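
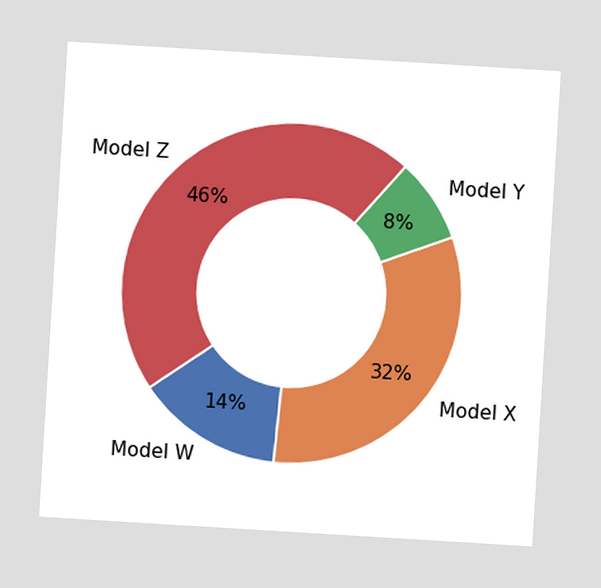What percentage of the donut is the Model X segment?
32%

The chart is tilted about 3° clockwise. The Model X segment takes up 32% of the ring.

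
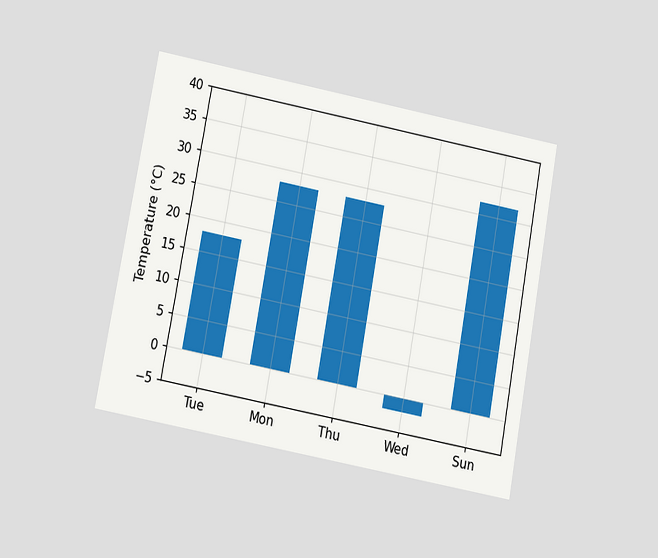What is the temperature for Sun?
32°C

The chart is tilted about 10° clockwise and viewed slightly from below. Reading along the chart's y-axis, the Sun bar reaches 32°C.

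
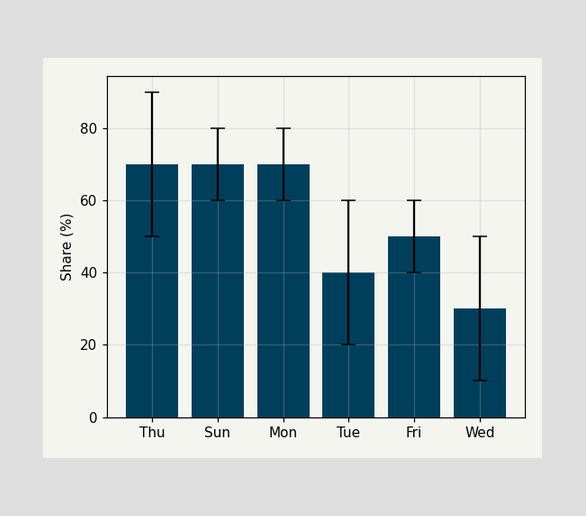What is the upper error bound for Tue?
The Tue bar's upper whisker reaches 60%.

60%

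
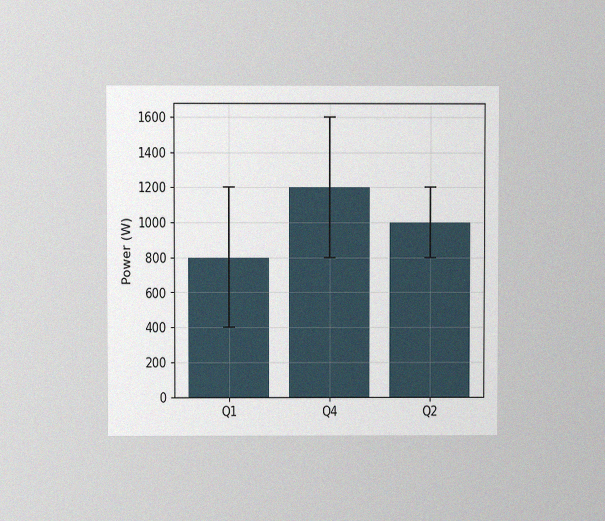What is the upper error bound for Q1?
The chart is viewed at a slight angle, with some photo noise. The Q1 bar's upper whisker reaches 1200W.

1200W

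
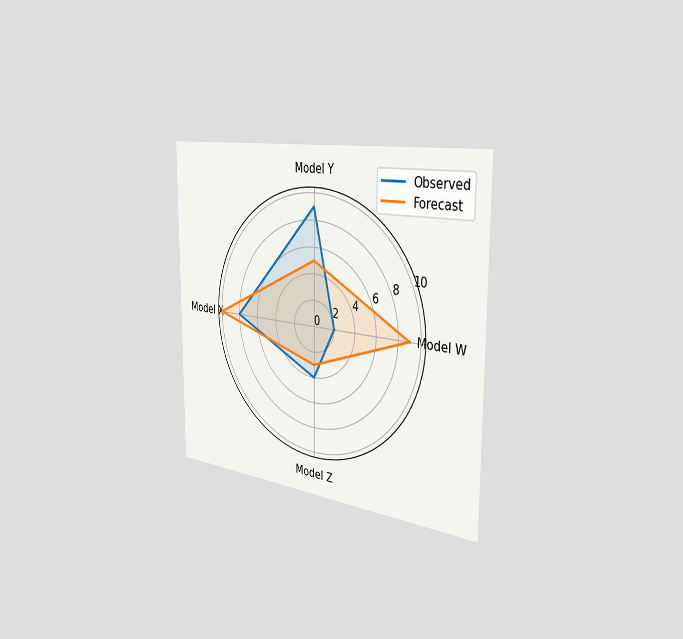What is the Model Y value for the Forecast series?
5

The chart is viewed slightly from the right. On the Model Y axis, Forecast reaches 5.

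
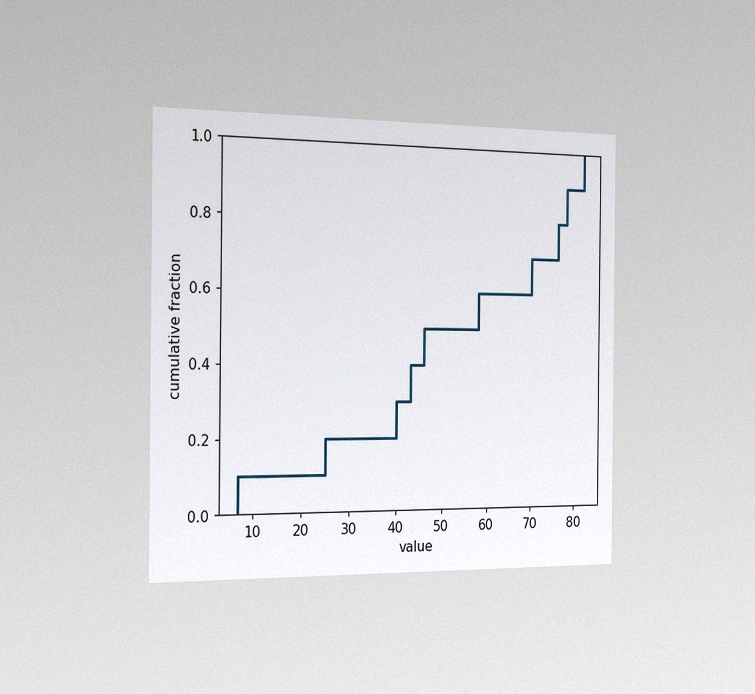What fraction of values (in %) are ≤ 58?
60%

The chart is viewed slightly from the left, with some photo noise. At x=58 the ECDF step is at 60%.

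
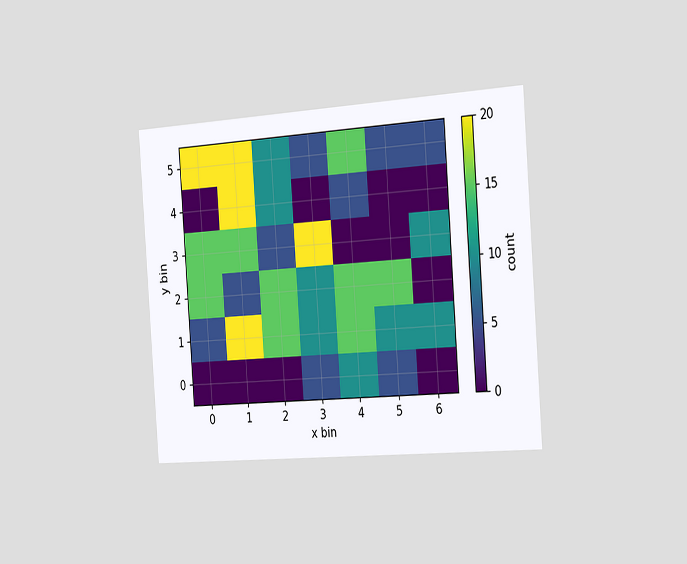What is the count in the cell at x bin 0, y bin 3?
15

The chart is tilted about 4° counter-clockwise and viewed slightly from the right. Matching the cell (0, 3) against the colorbar gives 15.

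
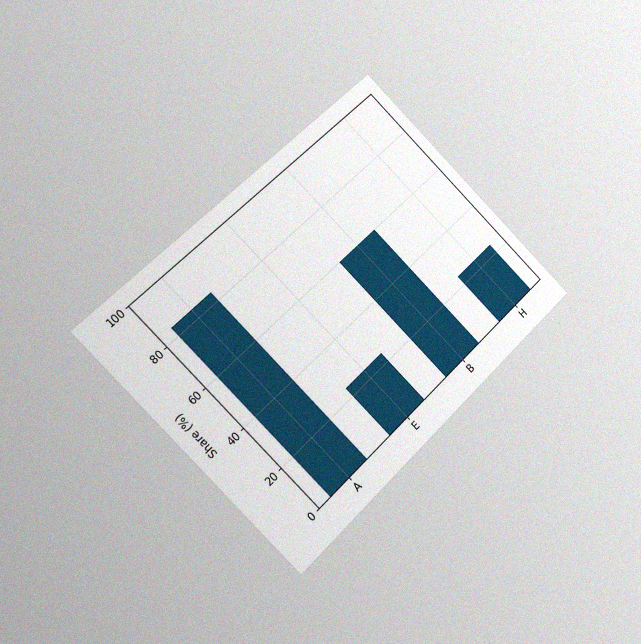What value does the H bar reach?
The chart is tilted about 45° counter-clockwise and viewed slightly from the left, with some photo noise. Reading along the chart's y-axis, the H bar reaches 24%.

24%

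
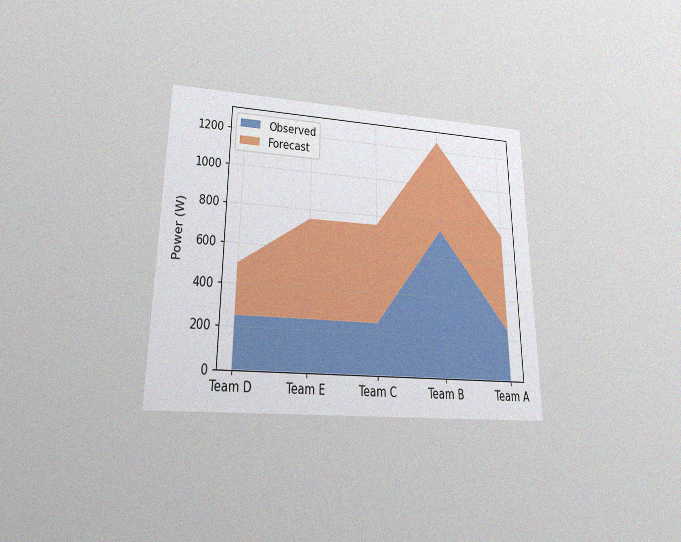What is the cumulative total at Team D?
500W

The chart is viewed slightly from below, with some photo noise. The stacked total at Team D reaches 500W.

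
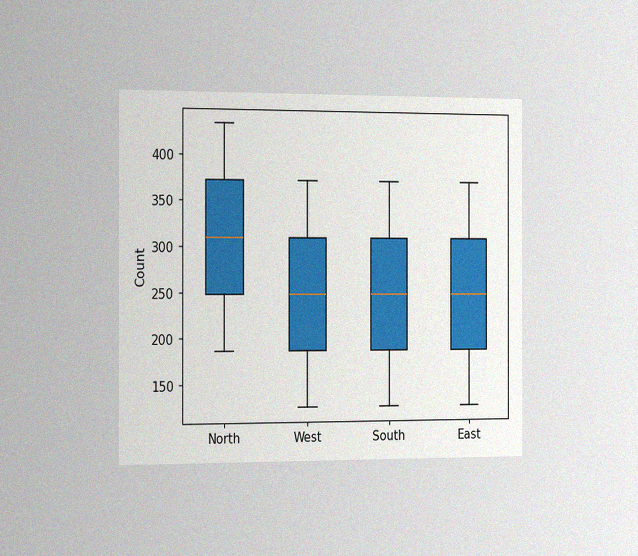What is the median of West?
248

The chart is viewed slightly from the left, with some photo noise. The median line in the West box sits at 248.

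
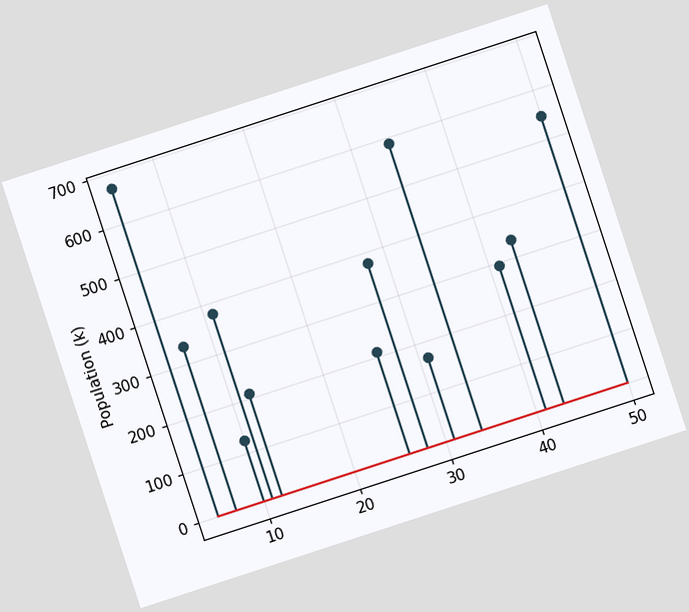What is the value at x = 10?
126k

The chart is tilted about 18° counter-clockwise. The stem at x=10 reaches 126k.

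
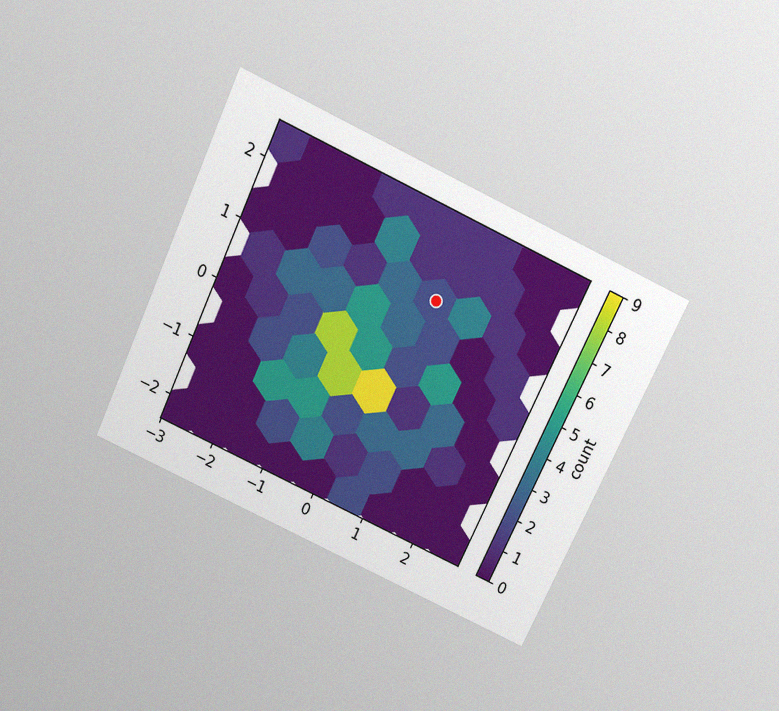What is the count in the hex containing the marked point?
The chart is tilted about 25° clockwise and viewed slightly from above, with some photo noise. The marked hex reads 2 on the colorbar.

2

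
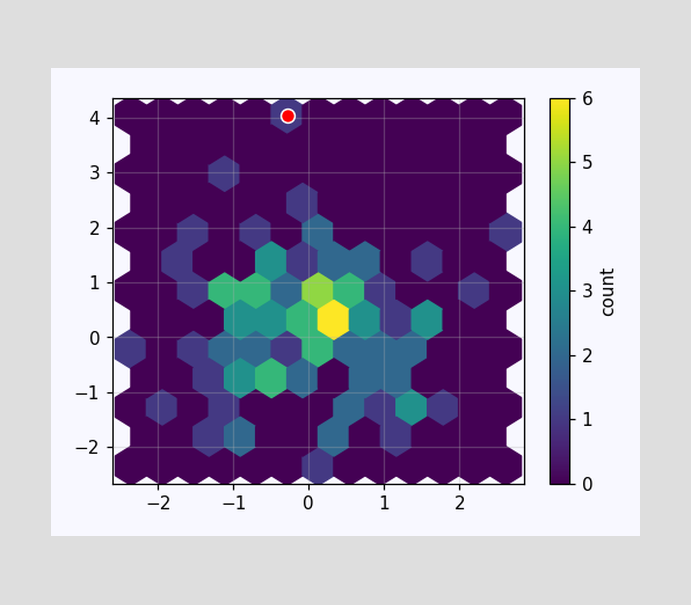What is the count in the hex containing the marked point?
The marked hex reads 1 on the colorbar.

1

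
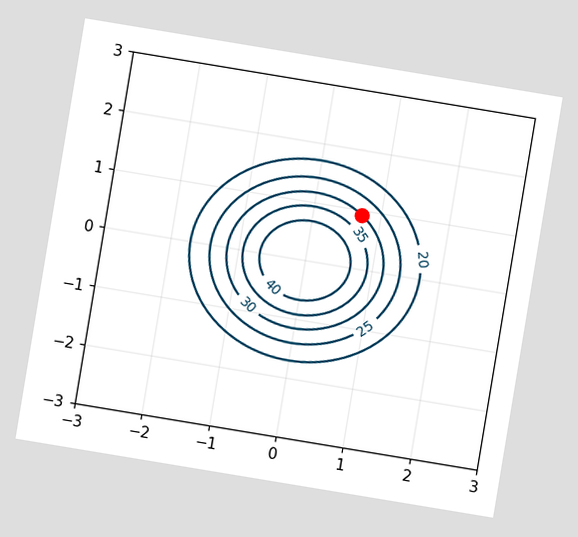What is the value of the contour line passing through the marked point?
The chart is tilted about 9° clockwise. The marked point sits on the contour labelled 30.

30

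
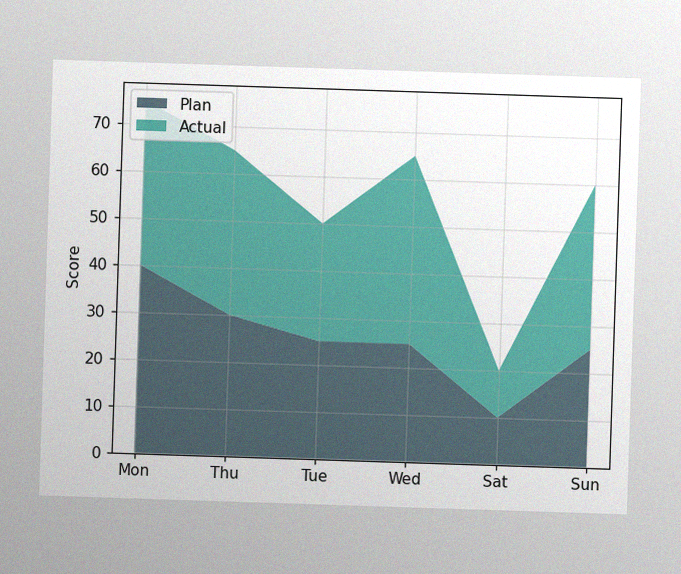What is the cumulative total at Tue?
The image has some photo noise and uneven lighting. The stacked total at Tue reaches 50.

50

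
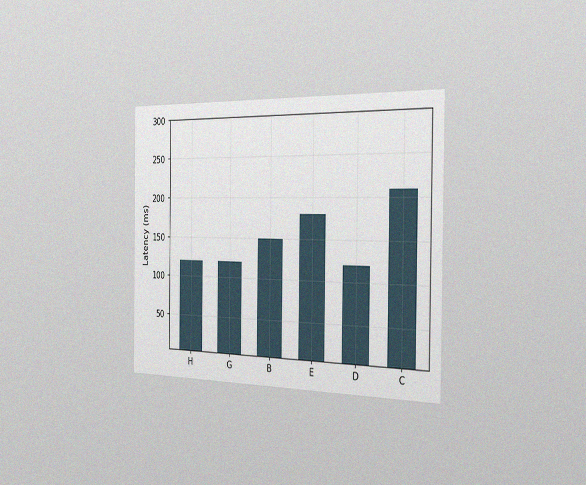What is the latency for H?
The chart is viewed slightly from the right, with some photo noise. Reading along the chart's y-axis, the H bar reaches 120ms.

120ms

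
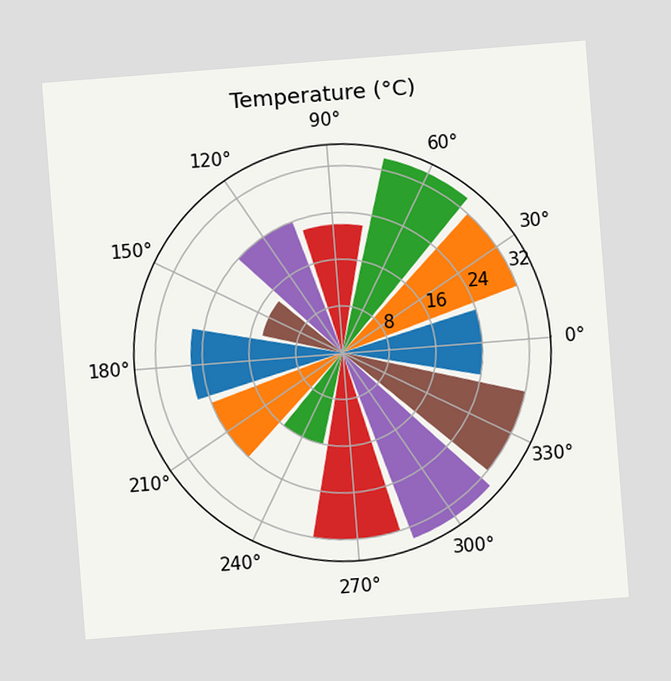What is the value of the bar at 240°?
16°C

The chart is tilted about 4° counter-clockwise. The bar at 240° reaches 16°C on the radial axis.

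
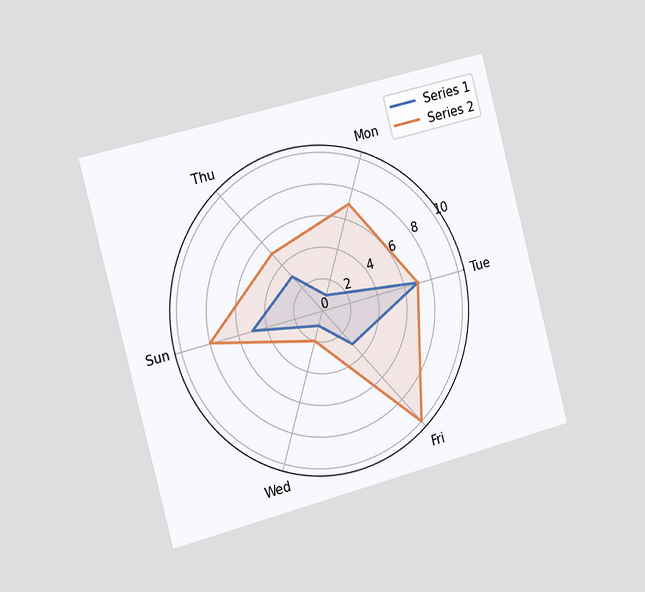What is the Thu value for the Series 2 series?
5

The chart is tilted about 15° counter-clockwise and viewed slightly from the left. On the Thu axis, Series 2 reaches 5.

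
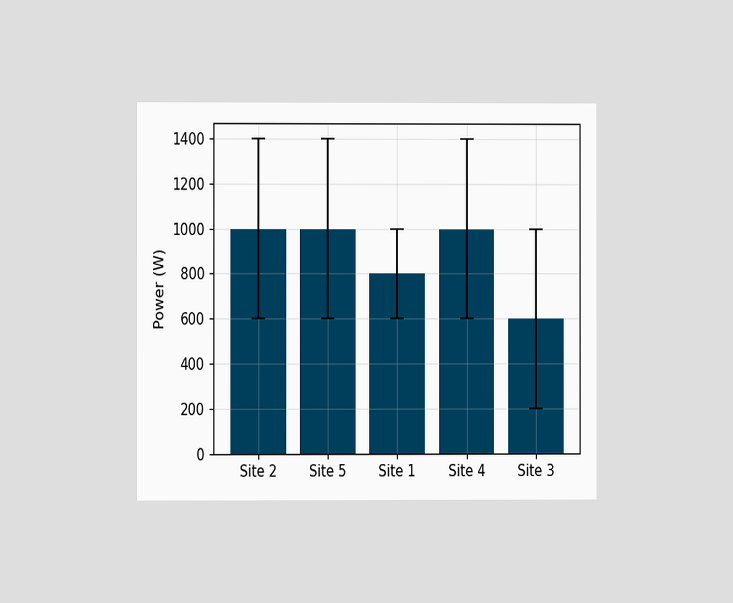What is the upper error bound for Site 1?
The chart is viewed at a slight angle. The Site 1 bar's upper whisker reaches 1000W.

1000W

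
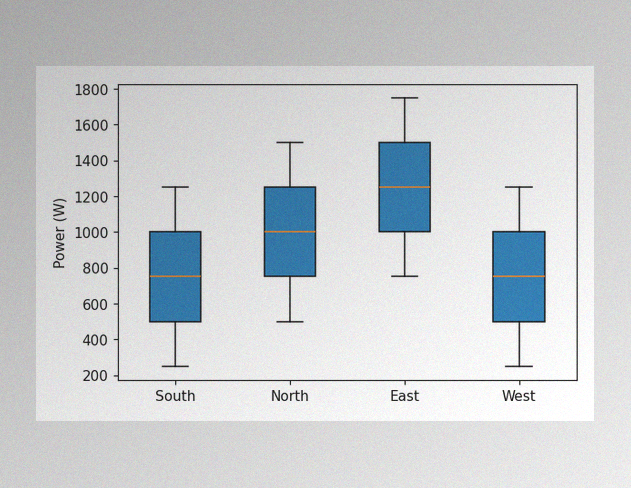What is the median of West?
The image has some photo noise and uneven lighting. The median line in the West box sits at 750W.

750W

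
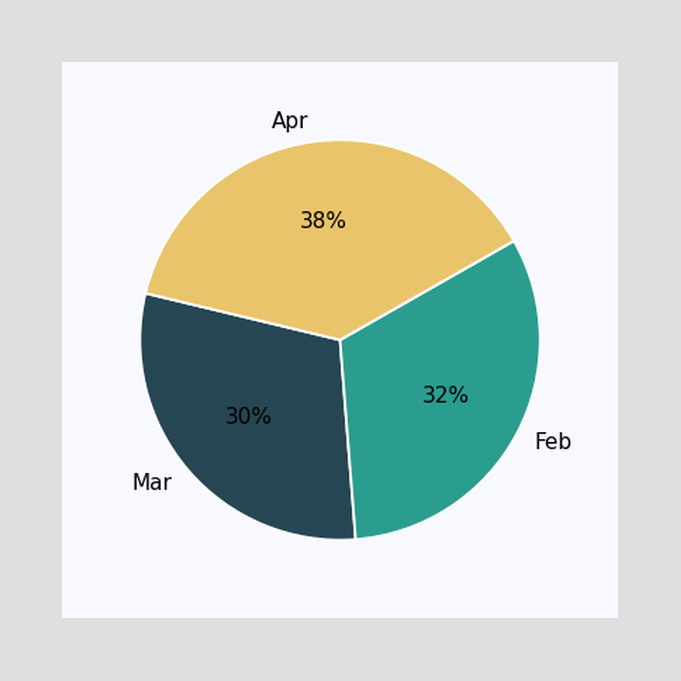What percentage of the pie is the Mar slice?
The Mar slice takes up 30% of the pie.

30%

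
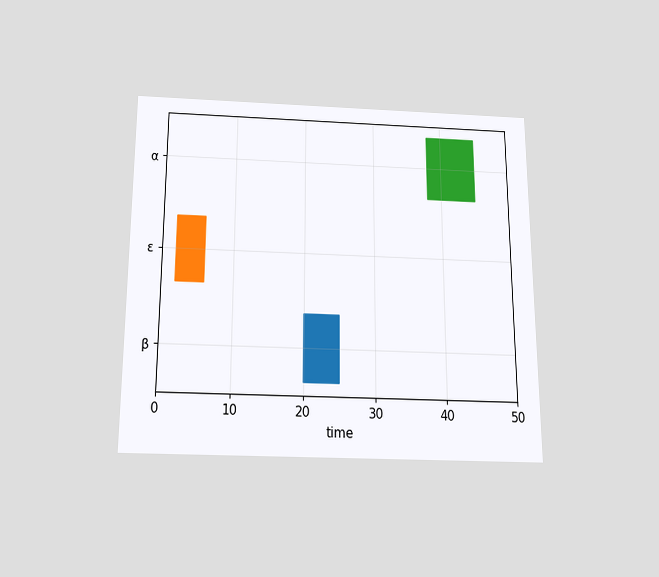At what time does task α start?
The chart is viewed slightly from below. The α bar begins at t=38.

38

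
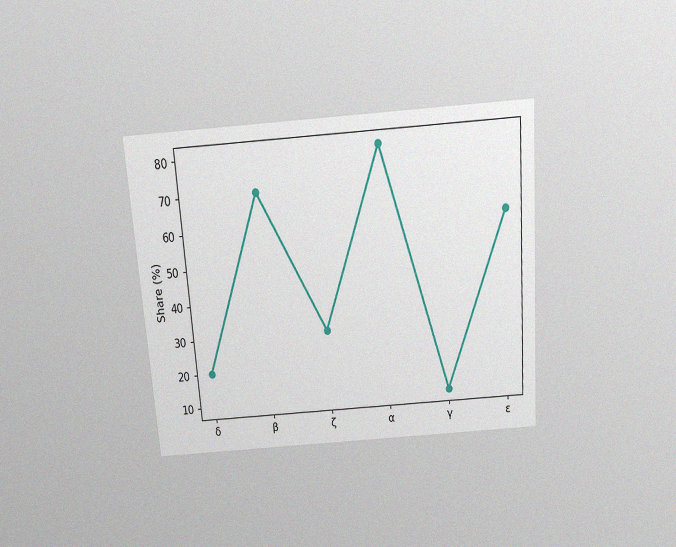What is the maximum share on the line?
The chart is tilted about 4° counter-clockwise and viewed slightly from above, with some photo noise. The highest point is at α, and reading across to the y-axis gives 80%.

80%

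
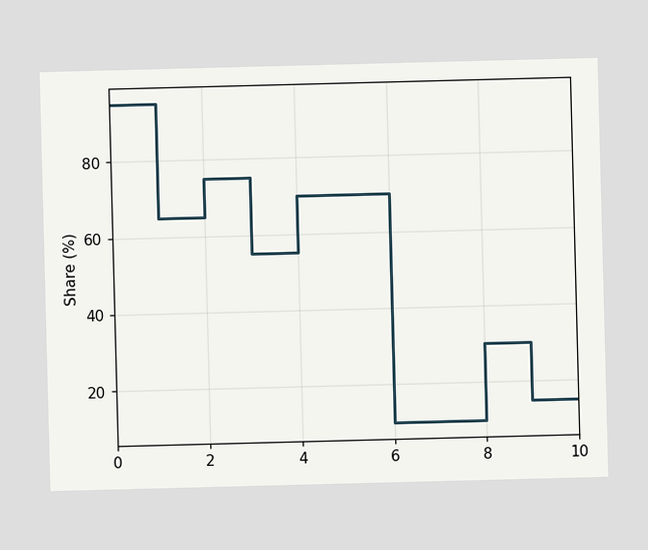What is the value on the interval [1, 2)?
65%

On [1, 2) the step sits at 65%.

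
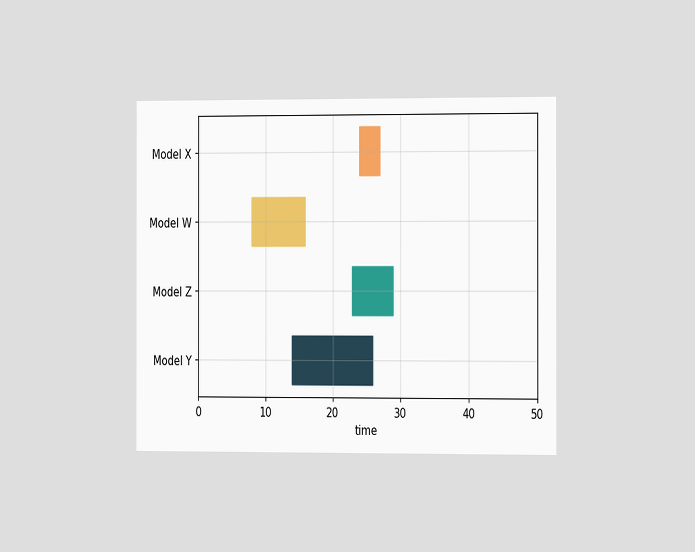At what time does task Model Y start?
The chart is viewed slightly from the right. The Model Y bar begins at t=14.

14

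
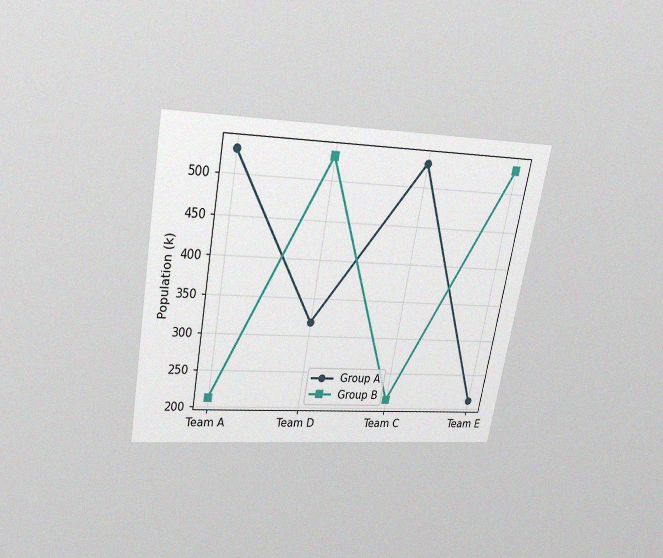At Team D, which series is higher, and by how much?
Group B, by 212k

The chart is tilted about 10° clockwise and viewed slightly from above, with some photo noise. At Team D, Group B sits above the other line by 212k.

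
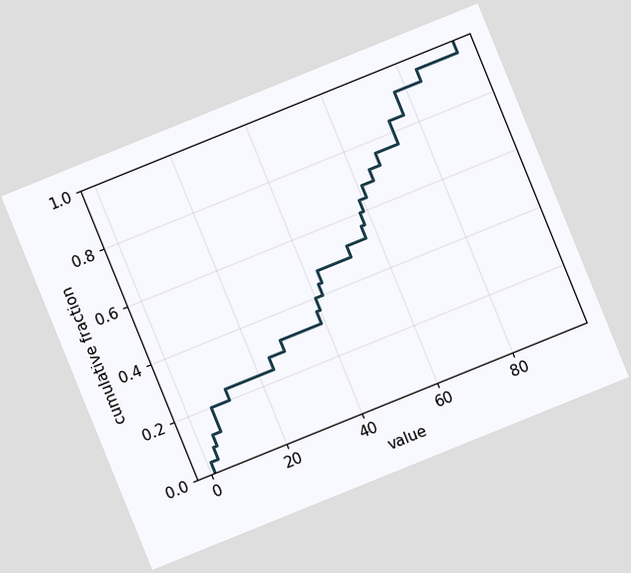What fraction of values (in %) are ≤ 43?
The chart is tilted about 22° counter-clockwise. At x=43 the ECDF step is at 48%.

48%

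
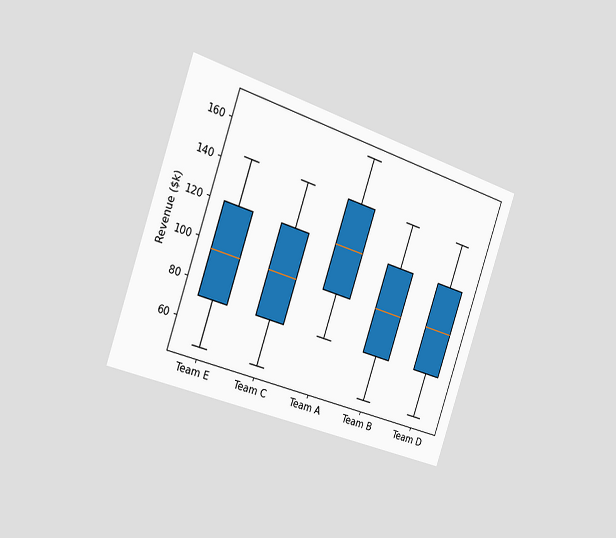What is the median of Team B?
$96k

The chart is tilted about 19° clockwise and viewed slightly from the left. The median line in the Team B box sits at $96k.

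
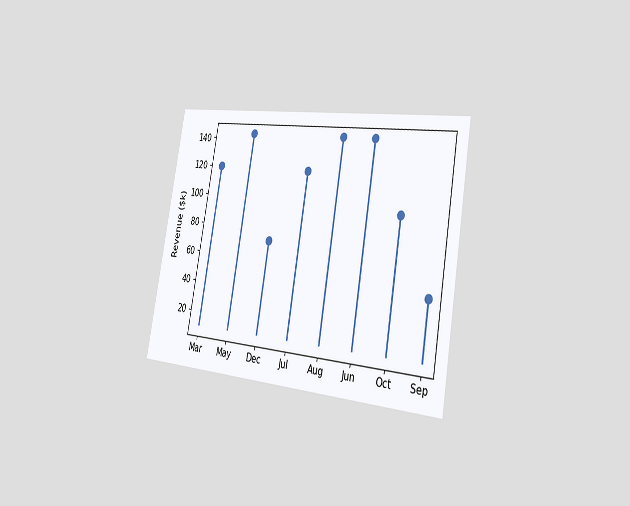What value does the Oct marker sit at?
The chart is tilted about 10° clockwise and viewed slightly from the right. The Oct marker sits at $96k.

$96k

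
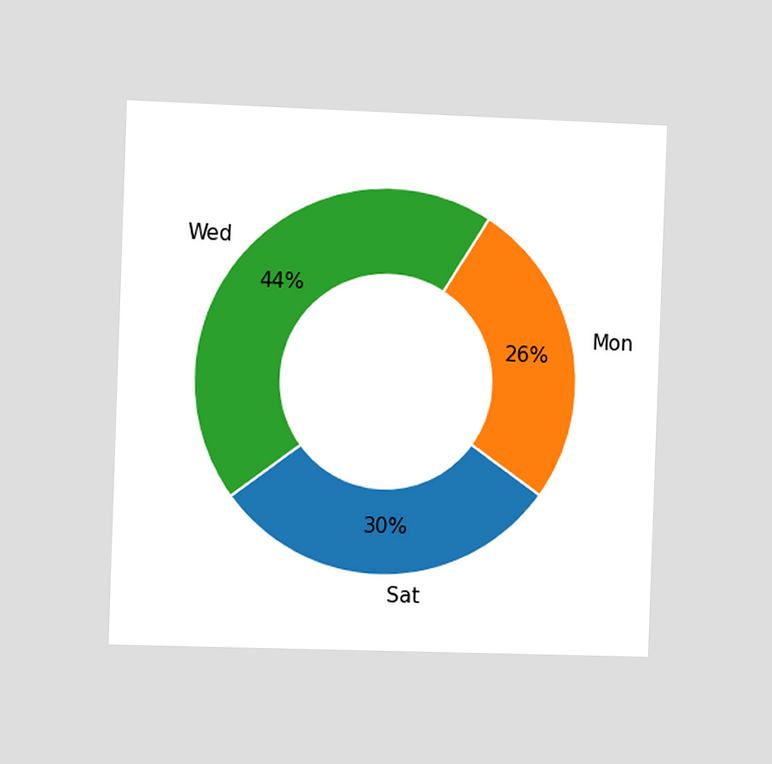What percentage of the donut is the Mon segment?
26%

The chart is tilted about 2° clockwise and viewed slightly from the left. The Mon segment takes up 26% of the ring.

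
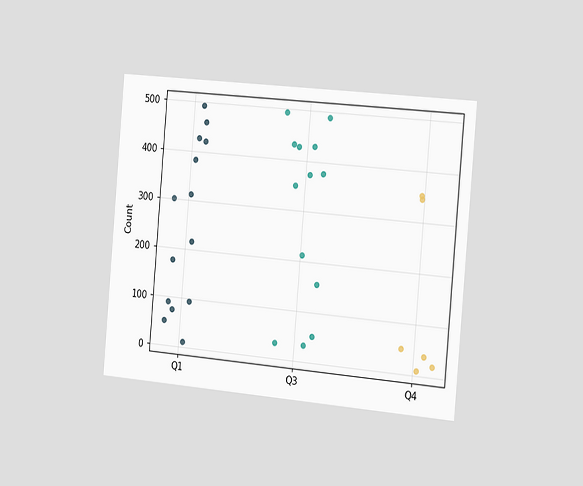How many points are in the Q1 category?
14

The chart is tilted about 5° clockwise and viewed slightly from the right. Counting the markers in the Q1 column gives 14.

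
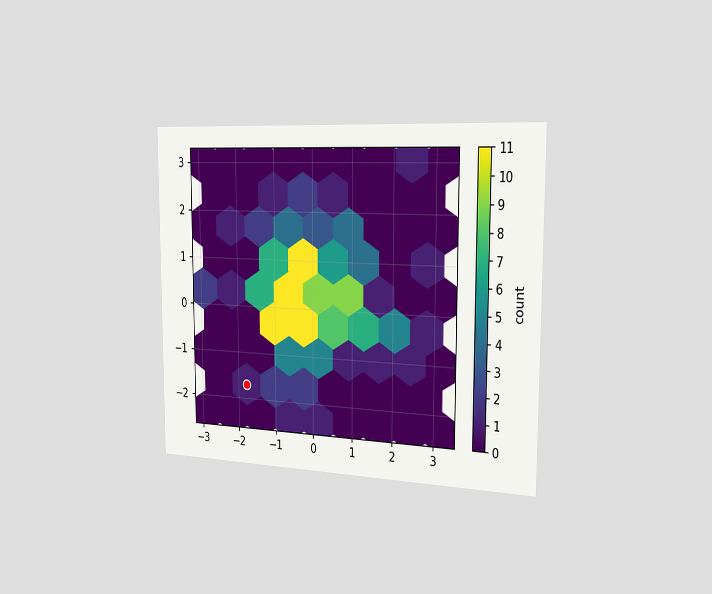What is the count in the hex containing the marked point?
The chart is viewed slightly from the right. The marked hex reads 1 on the colorbar.

1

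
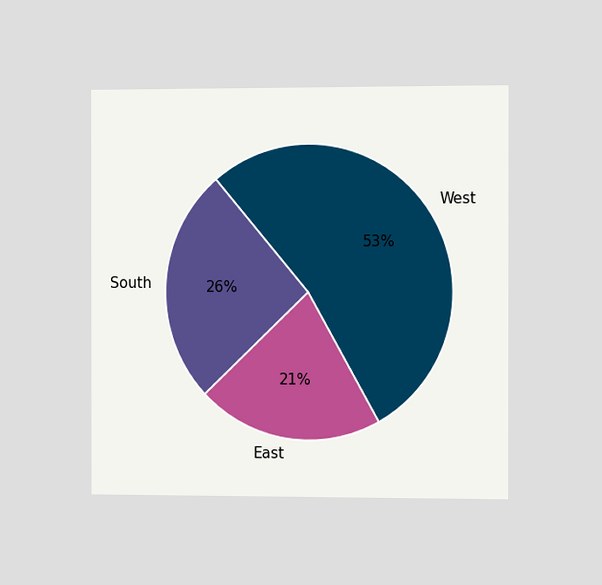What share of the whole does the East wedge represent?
21%

The chart is viewed slightly from the right. The East slice takes up 21% of the pie.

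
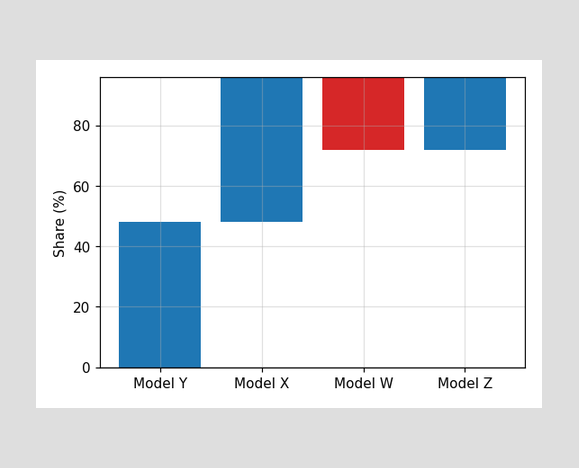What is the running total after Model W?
After Model W the running total reaches 72%.

72%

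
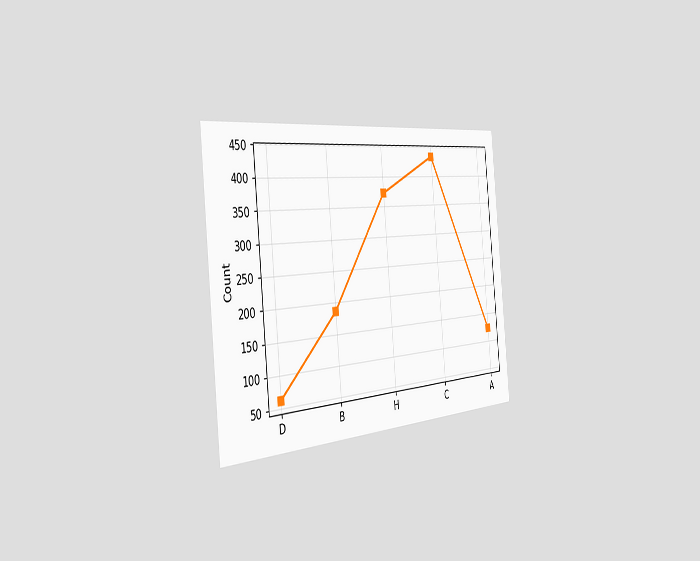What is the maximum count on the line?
The chart is tilted about 6° counter-clockwise and viewed slightly from the left. The highest point is at C, and reading across to the y-axis gives 434.

434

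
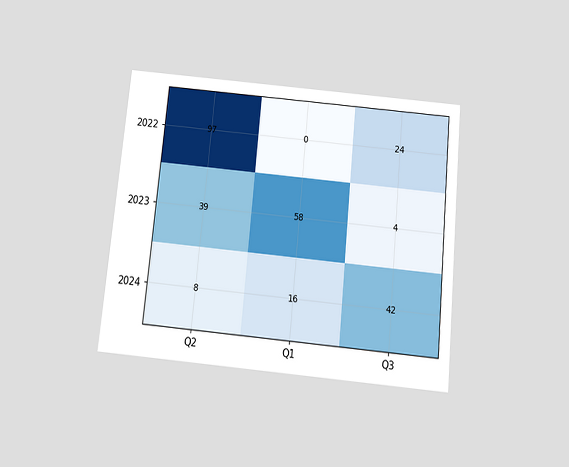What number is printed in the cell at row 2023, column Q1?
The chart is tilted about 6° clockwise and viewed slightly from below. The (2023, Q1) cell reads 58.

58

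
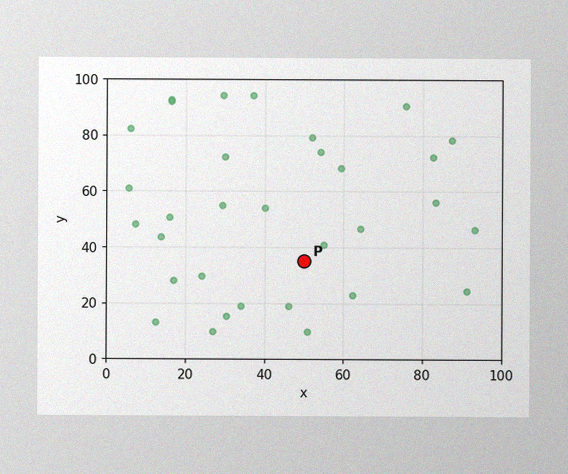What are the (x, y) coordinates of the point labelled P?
(50, 35)

The image has some photo noise and uneven lighting. Following the gridlines from P to each axis, P sits at (50, 35).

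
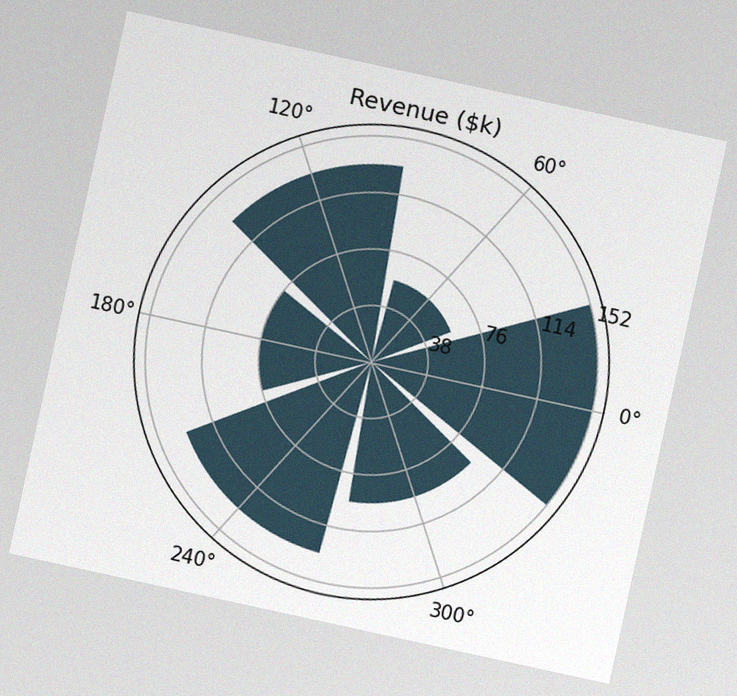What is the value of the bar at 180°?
$76k

The chart is tilted about 12° clockwise, with some photo noise. The bar at 180° reaches $76k on the radial axis.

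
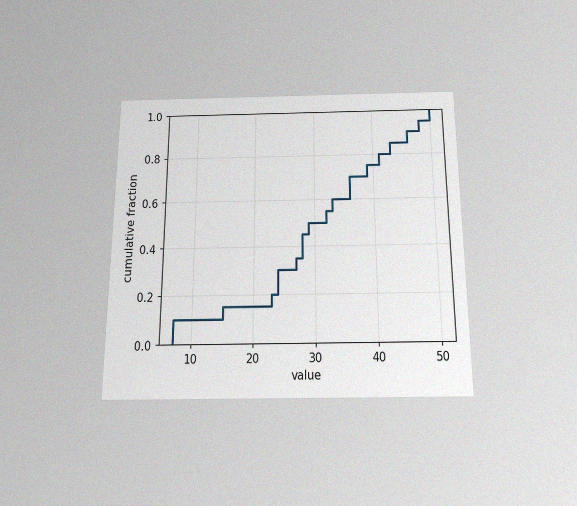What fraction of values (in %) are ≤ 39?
The chart is viewed slightly from below, with some photo noise. At x=39 the ECDF step is at 75%.

75%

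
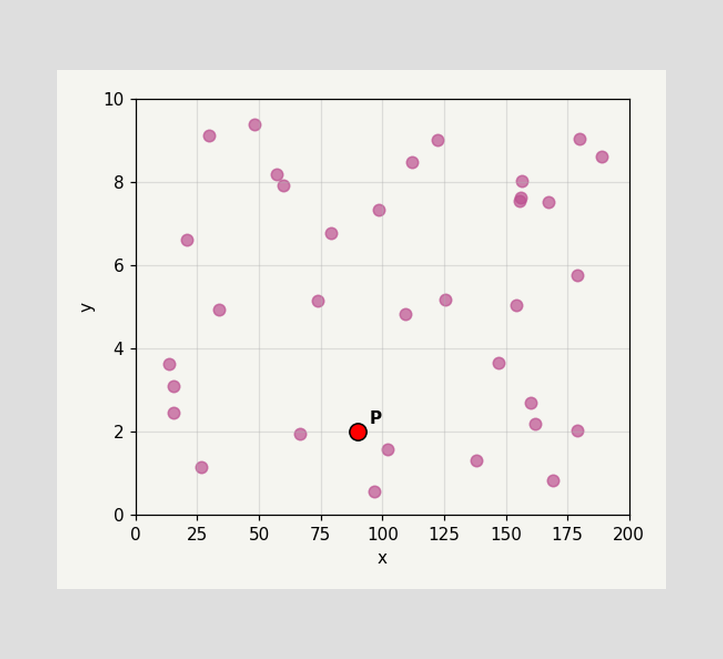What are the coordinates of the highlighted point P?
Following the gridlines from P to each axis, P sits at (90, 2).

(90, 2)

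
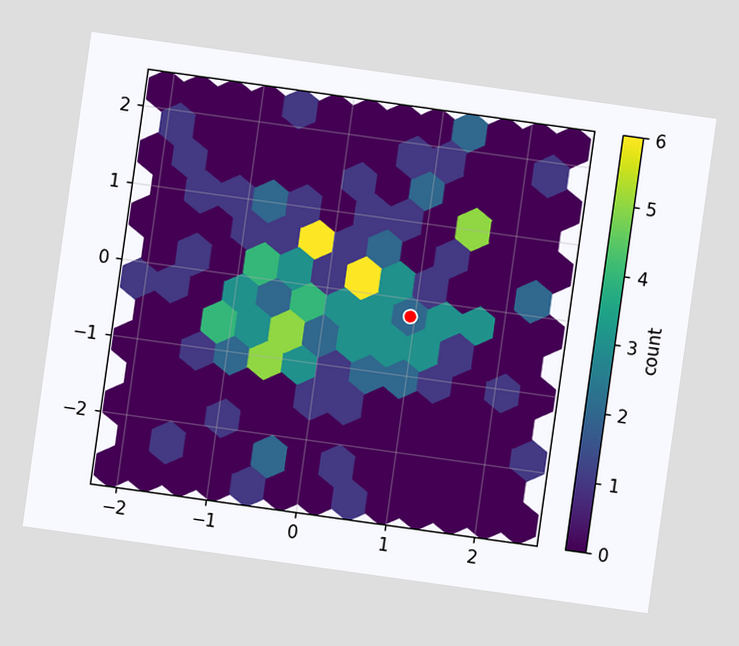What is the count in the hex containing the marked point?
2

The chart is tilted about 8° clockwise. The marked hex reads 2 on the colorbar.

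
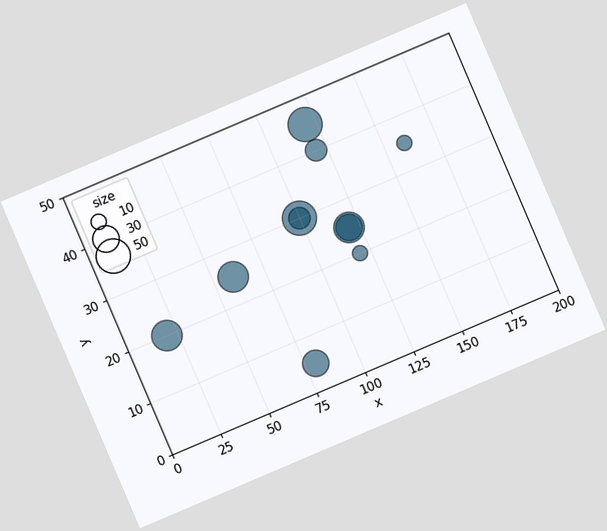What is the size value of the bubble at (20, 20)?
The chart is tilted about 23° counter-clockwise. Matching the bubble at (20, 20) against the size legend gives 40.

40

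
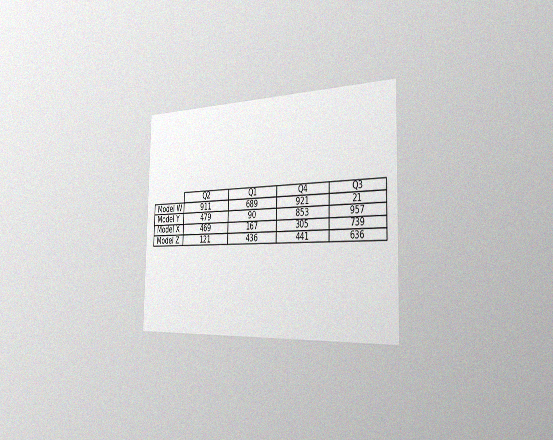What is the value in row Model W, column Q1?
689

The chart is viewed slightly from the right, with some photo noise. The (Model W, Q1) cell reads 689.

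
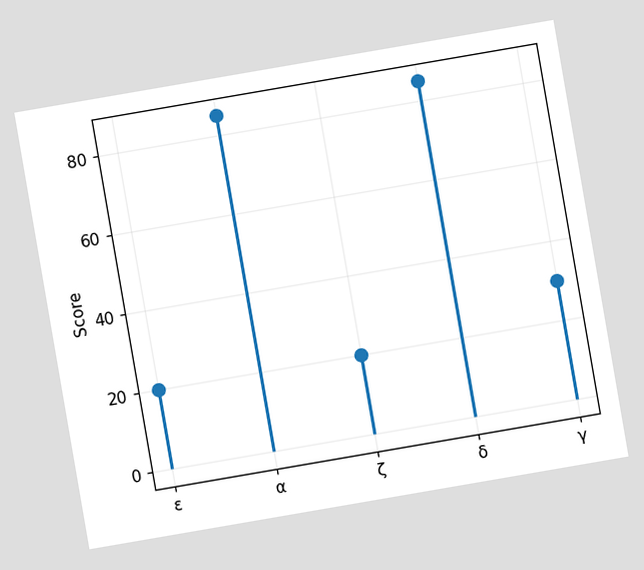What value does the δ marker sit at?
The chart is tilted about 10° counter-clockwise. The δ marker sits at 85.

85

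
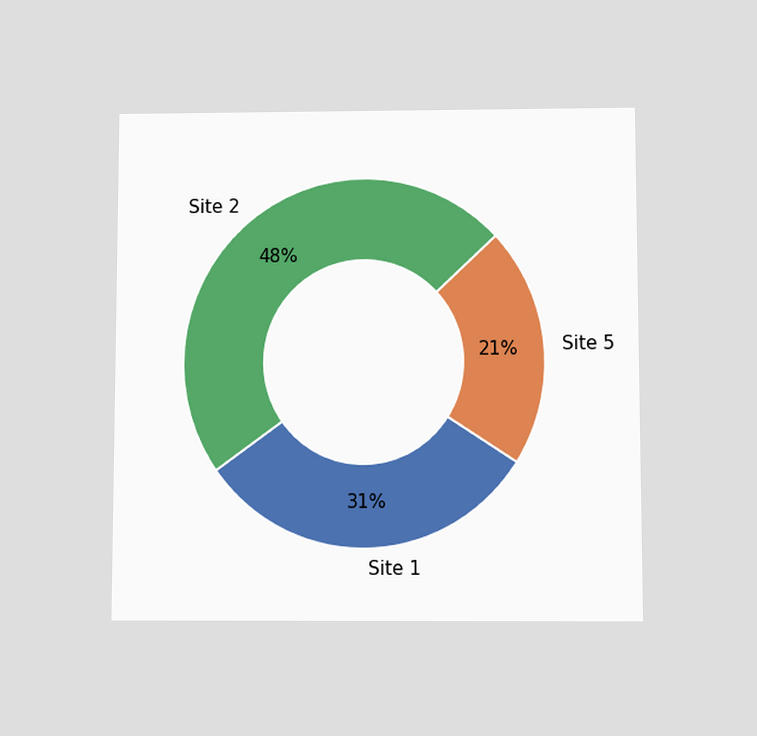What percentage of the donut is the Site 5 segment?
21%

The chart is viewed slightly from below. The Site 5 segment takes up 21% of the ring.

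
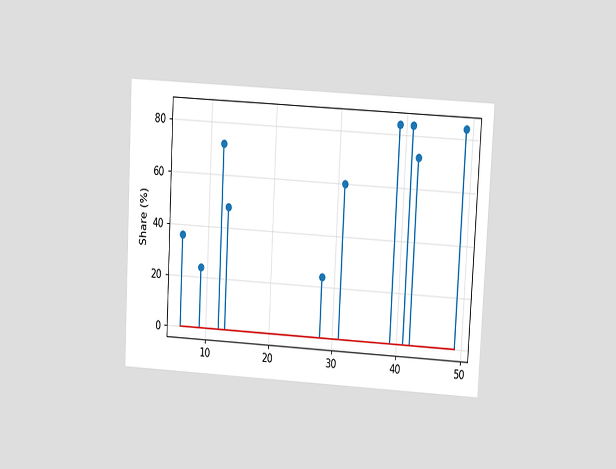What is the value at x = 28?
The chart is tilted about 3° clockwise and viewed at a slight angle. The stem at x=28 reaches 24%.

24%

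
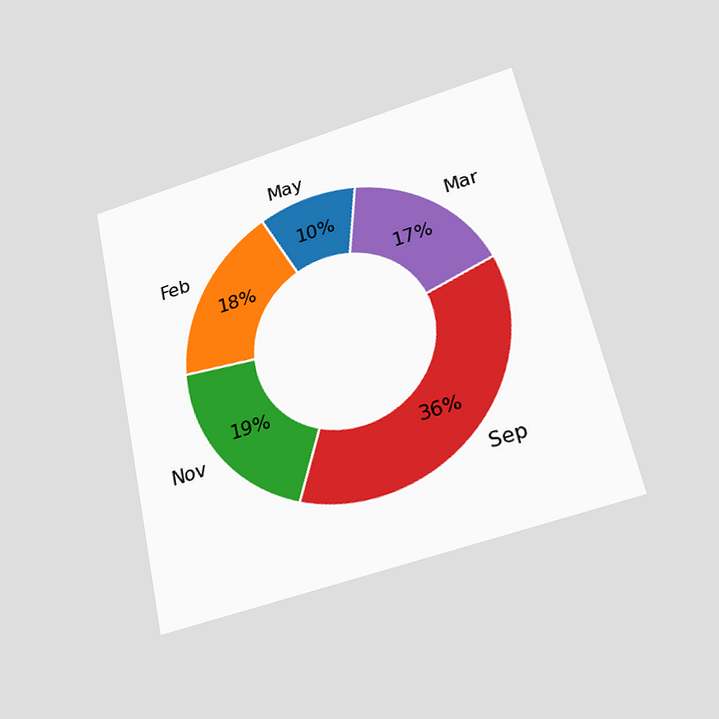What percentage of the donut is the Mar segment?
17%

The chart is tilted about 12° counter-clockwise and viewed slightly from below. The Mar segment takes up 17% of the ring.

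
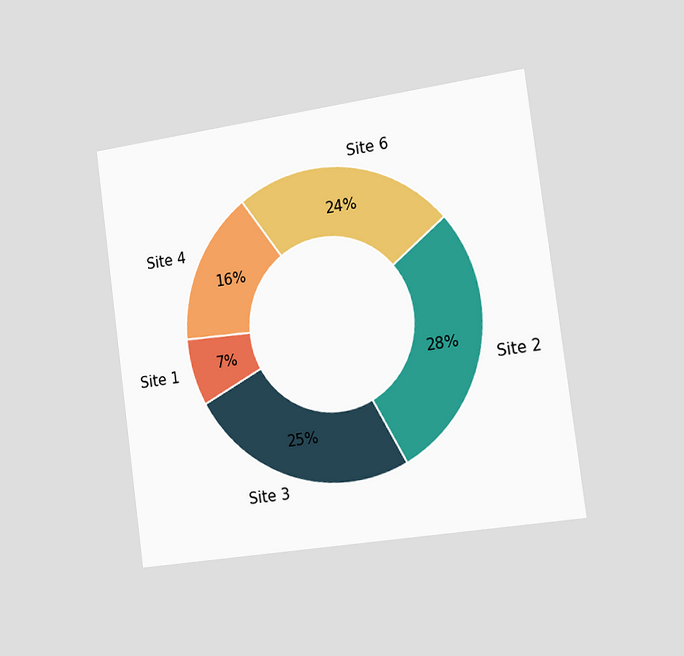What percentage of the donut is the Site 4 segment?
16%

The chart is tilted about 8° counter-clockwise and viewed slightly from the right. The Site 4 segment takes up 16% of the ring.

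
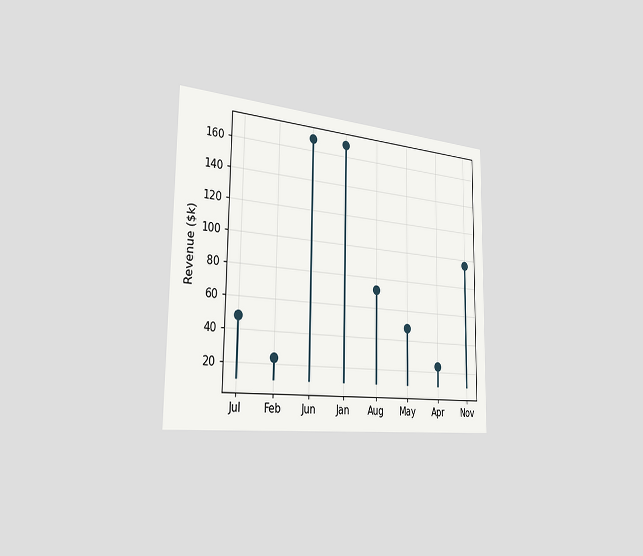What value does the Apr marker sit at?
$24k

The chart is viewed slightly from the left. The Apr marker sits at $24k.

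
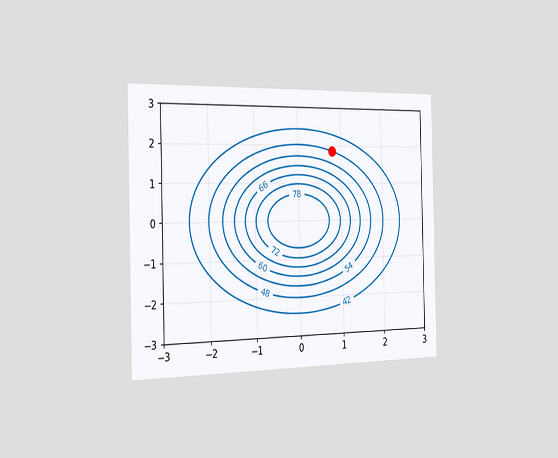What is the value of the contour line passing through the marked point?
The chart is viewed slightly from the left. The marked point sits on the contour labelled 48.

48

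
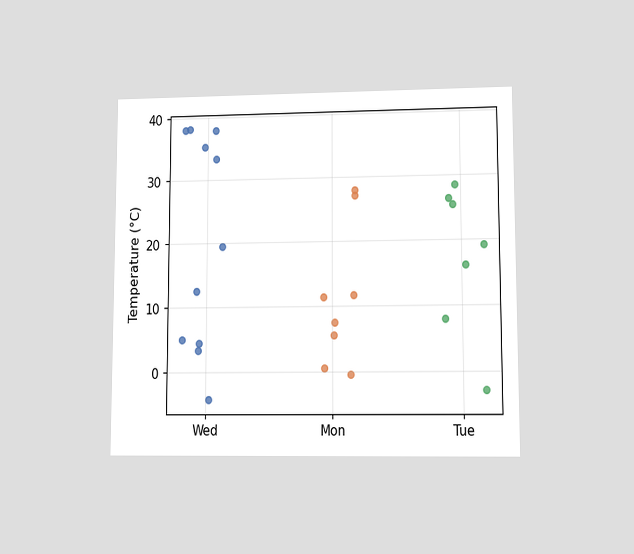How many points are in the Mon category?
The chart is viewed at a slight angle. Counting the markers in the Mon column gives 8.

8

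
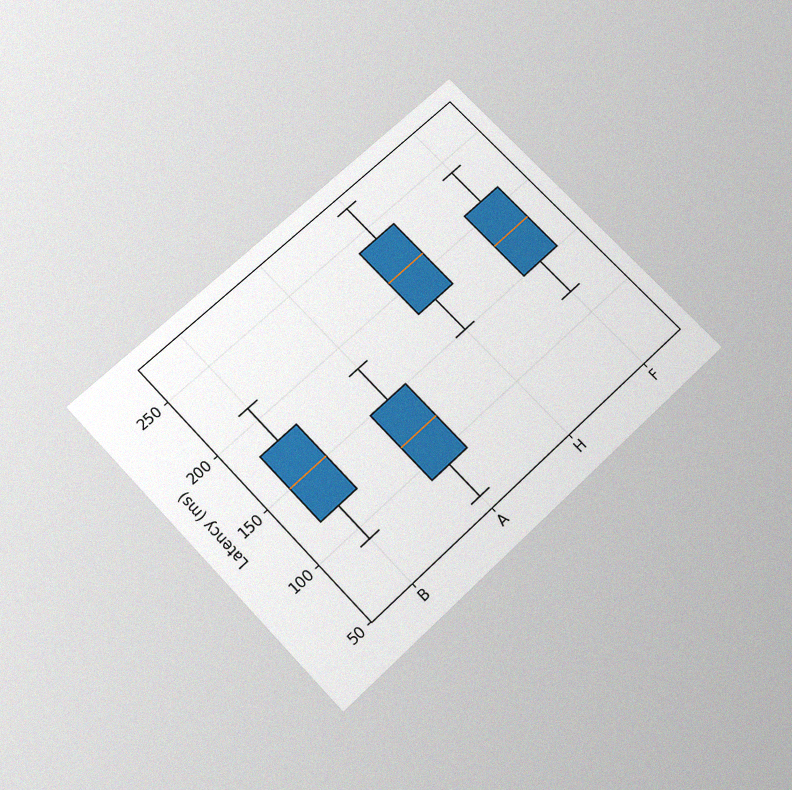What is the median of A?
The chart is tilted about 43° counter-clockwise and viewed slightly from below, with some photo noise. The median line in the A box sits at 120ms.

120ms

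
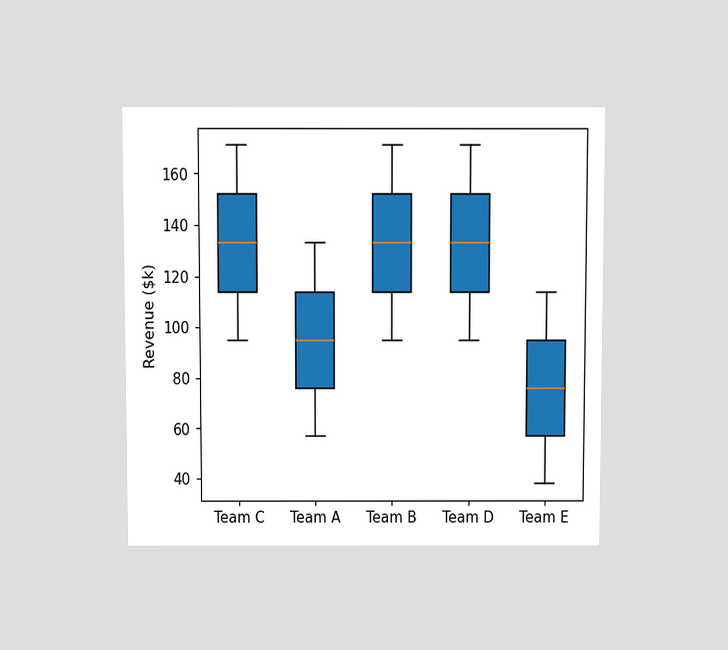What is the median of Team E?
The chart is viewed at a slight angle. The median line in the Team E box sits at $76k.

$76k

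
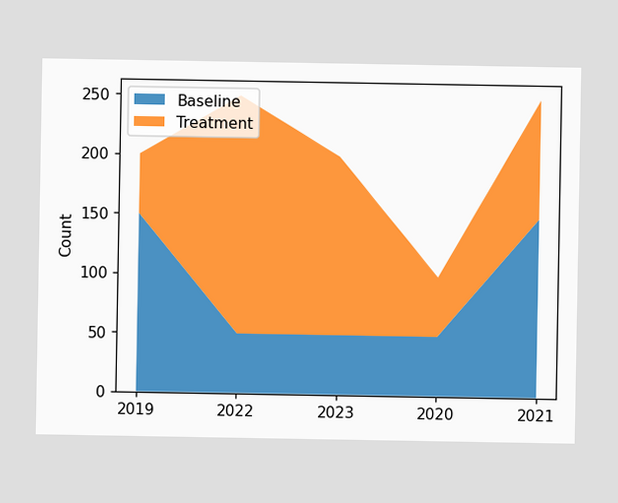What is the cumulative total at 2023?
The stacked total at 2023 reaches 200.

200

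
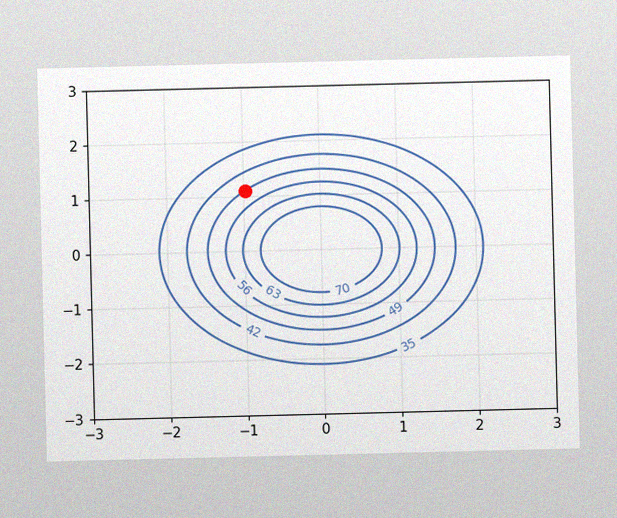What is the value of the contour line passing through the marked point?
The image has some photo noise and uneven lighting. The marked point sits on the contour labelled 49.

49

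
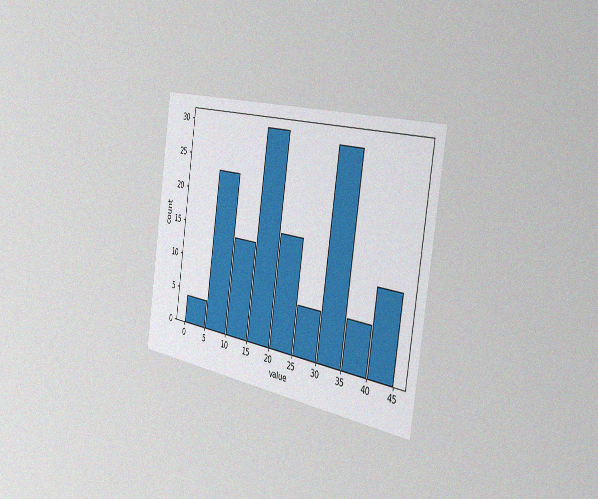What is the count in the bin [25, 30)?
7

The chart is tilted about 8° clockwise and viewed slightly from the right, with some photo noise. The [25, 30) bin has height 7.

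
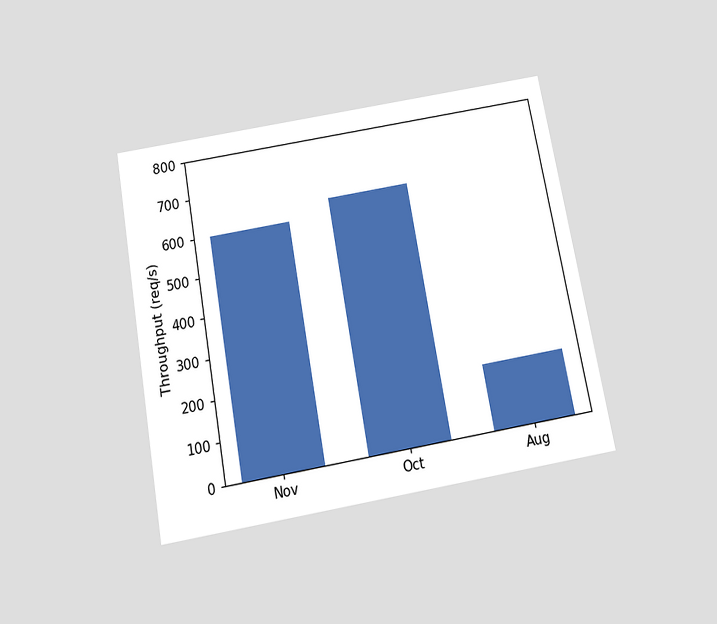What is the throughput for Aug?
The chart is tilted about 10° counter-clockwise and viewed slightly from below. Reading along the chart's y-axis, the Aug bar reaches 160req/s.

160req/s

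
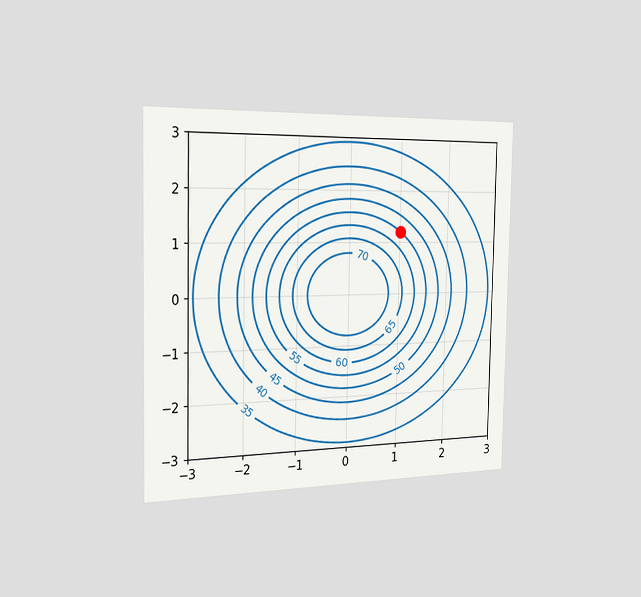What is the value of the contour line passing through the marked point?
The chart is viewed slightly from the left. The marked point sits on the contour labelled 55.

55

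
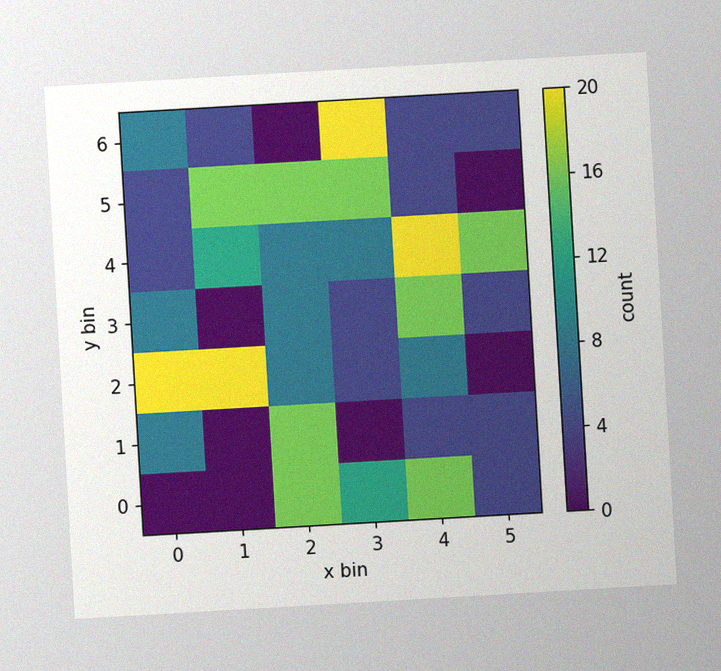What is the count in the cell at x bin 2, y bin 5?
The chart is tilted about 3° counter-clockwise, with some photo noise. Matching the cell (2, 5) against the colorbar gives 16.

16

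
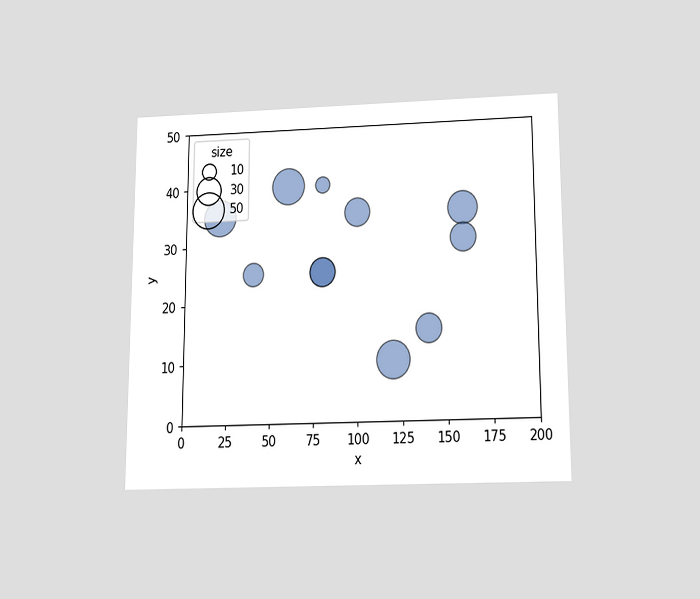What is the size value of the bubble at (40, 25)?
The chart is viewed slightly from below. Matching the bubble at (40, 25) against the size legend gives 20.

20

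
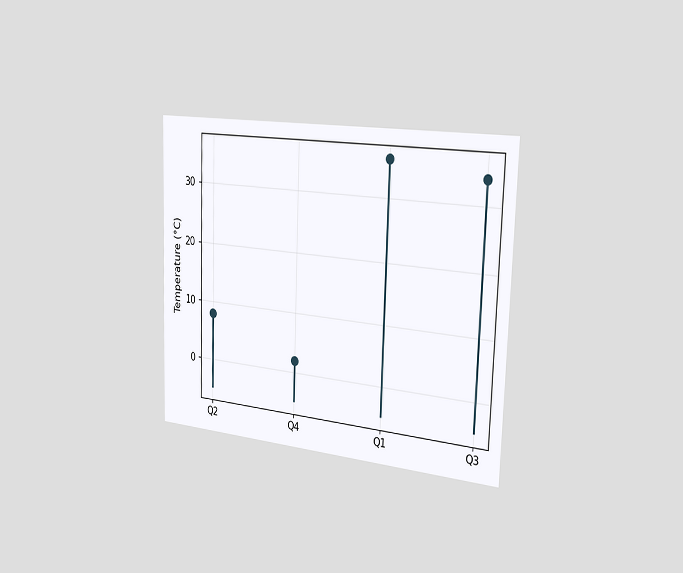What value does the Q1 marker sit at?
36°C

The chart is viewed slightly from the right. The Q1 marker sits at 36°C.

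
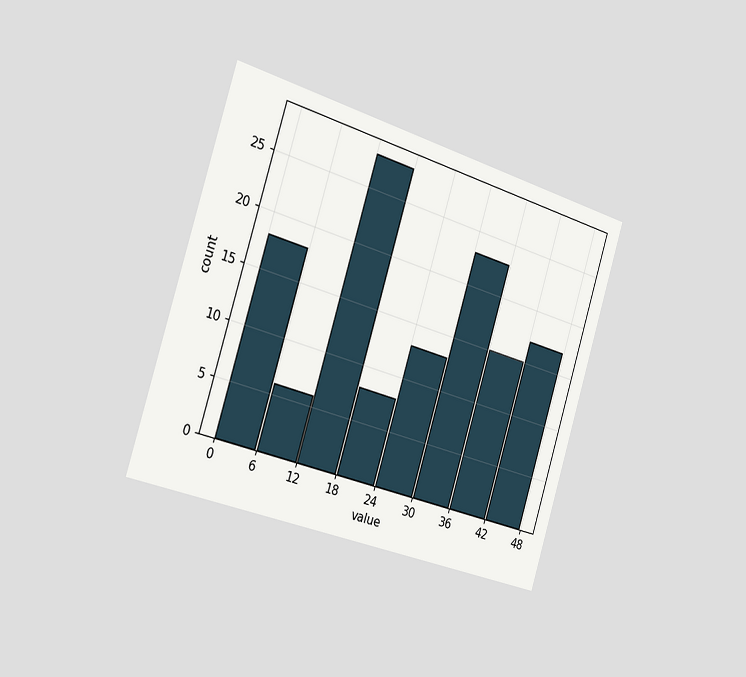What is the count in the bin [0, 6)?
The chart is tilted about 17° clockwise and viewed slightly from the left. The [0, 6) bin has height 18.

18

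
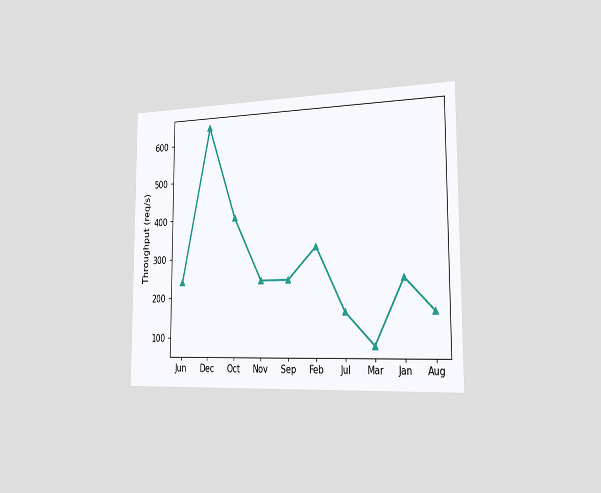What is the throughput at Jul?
160req/s

The chart is viewed slightly from the right. At Jul, the line is at 160req/s.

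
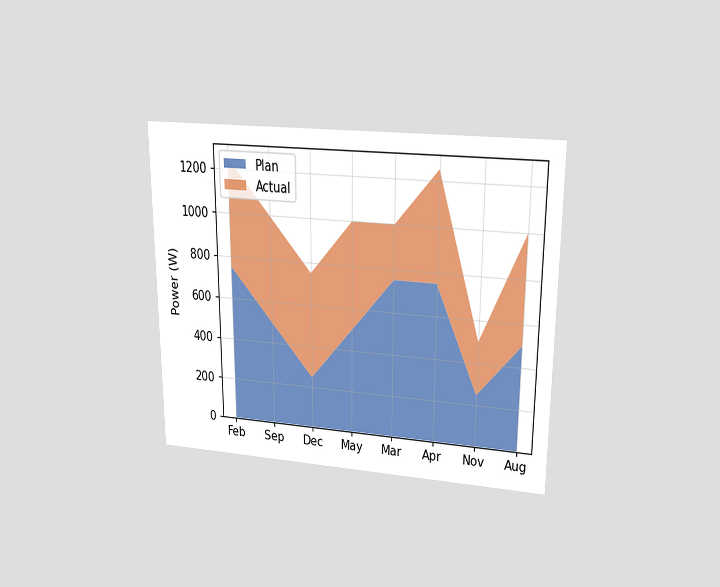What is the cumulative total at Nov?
The chart is viewed slightly from above. The stacked total at Nov reaches 500W.

500W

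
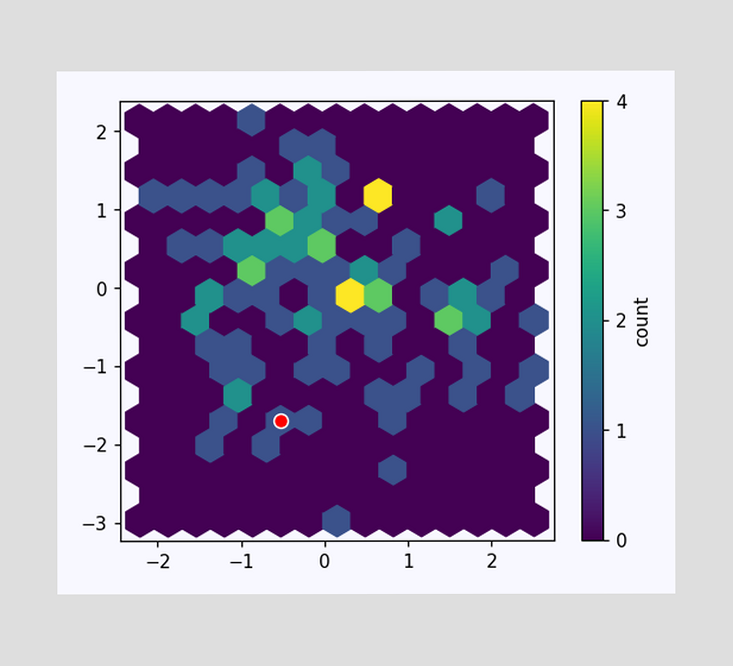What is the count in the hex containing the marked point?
The marked hex reads 1 on the colorbar.

1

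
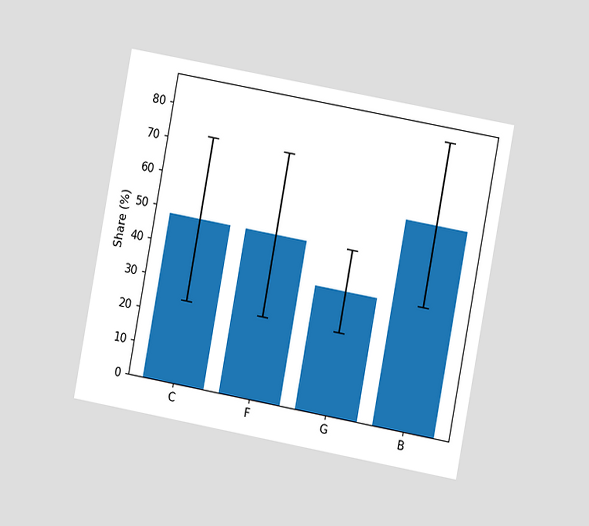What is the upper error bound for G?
The chart is tilted about 10° clockwise and viewed at a slight angle. The G bar's upper whisker reaches 48%.

48%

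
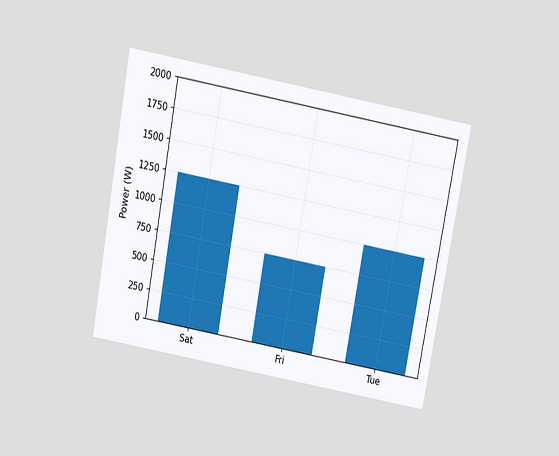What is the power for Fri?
The chart is tilted about 10° clockwise and viewed slightly from above. Reading along the chart's y-axis, the Fri bar reaches 750W.

750W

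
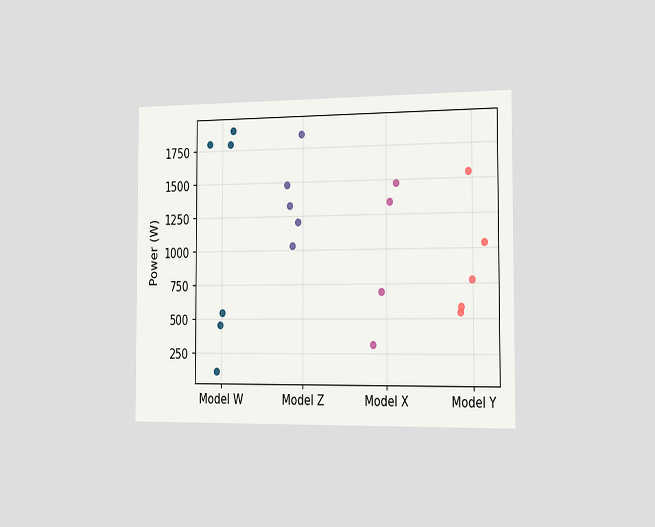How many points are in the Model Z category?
5

The chart is viewed slightly from the right. Counting the markers in the Model Z column gives 5.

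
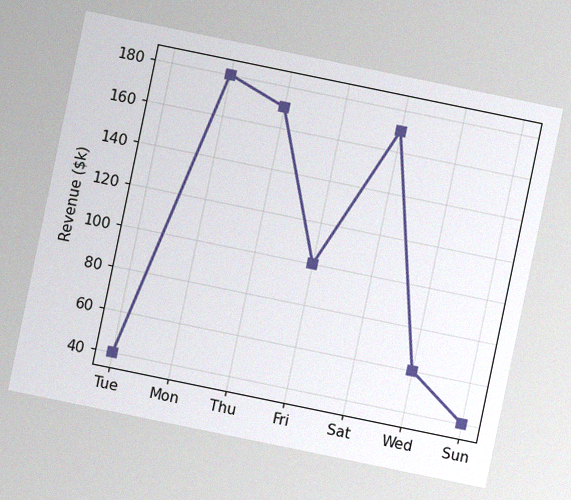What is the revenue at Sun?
The chart is tilted about 12° clockwise, with some photo noise. At Sun, the line is at $40k.

$40k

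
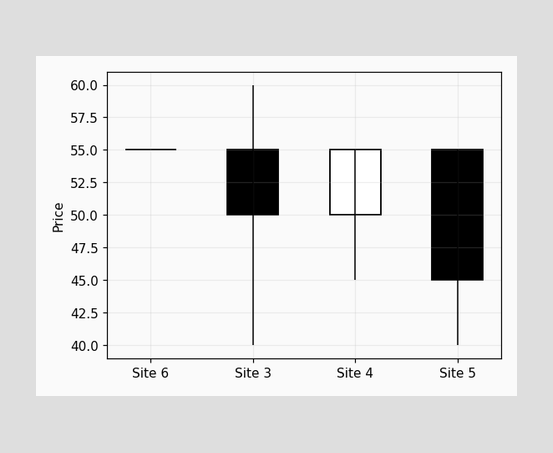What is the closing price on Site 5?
The Site 5 candle closes at 45.

45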